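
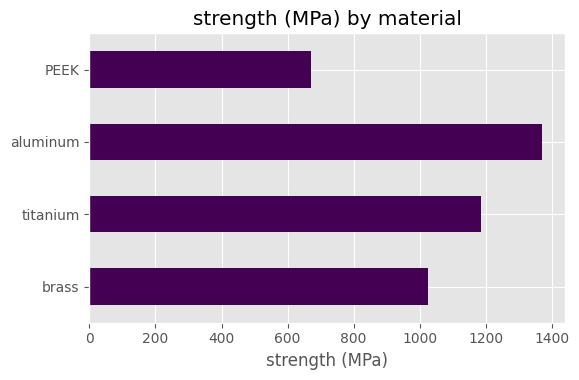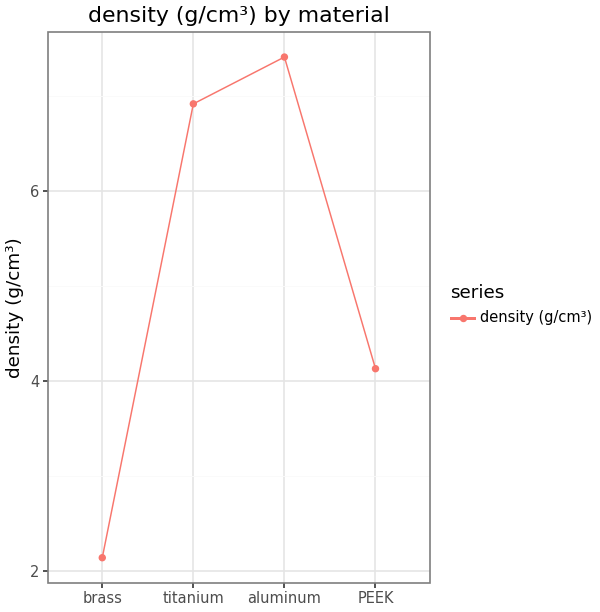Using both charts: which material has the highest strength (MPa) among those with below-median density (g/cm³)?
brass

Chart 2 median density (g/cm³) ≈ 6; below-median materials: brass, PEEK. Among those, brass has the highest strength (MPa) (≈ 1000).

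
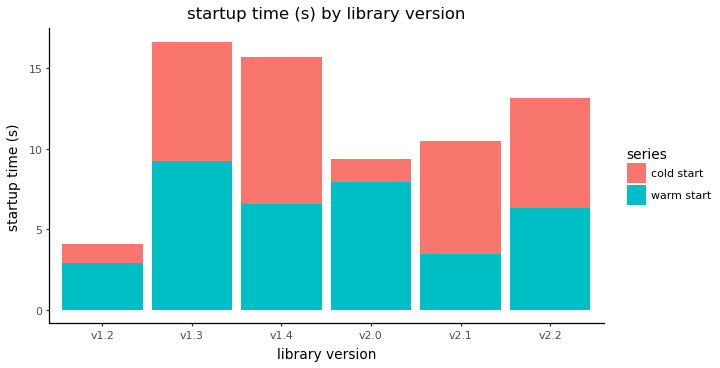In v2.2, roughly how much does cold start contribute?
cold start top ≈ 14, bottom ≈ 6; segment ≈ 8.

≈ 8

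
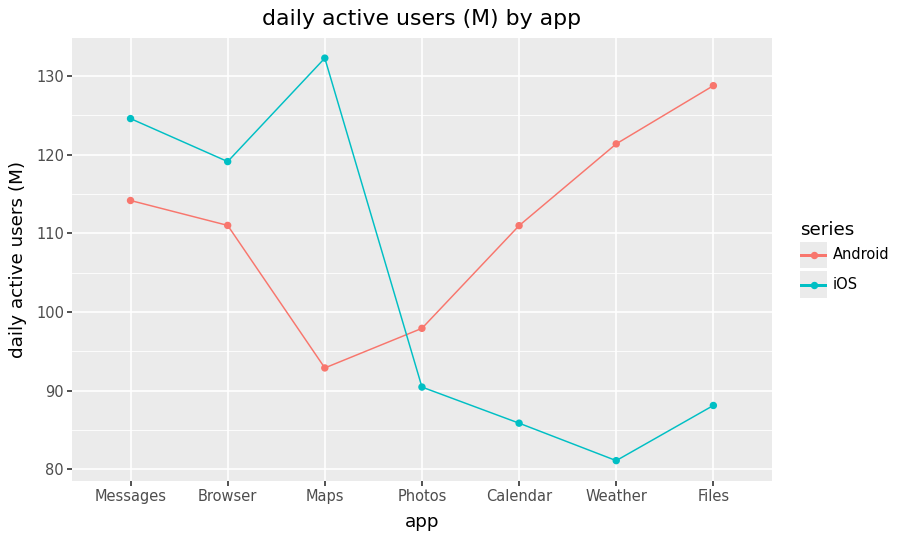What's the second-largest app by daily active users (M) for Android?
Weather

Top 3 for Android: Files ≈ 130, Weather ≈ 120, Messages ≈ 115.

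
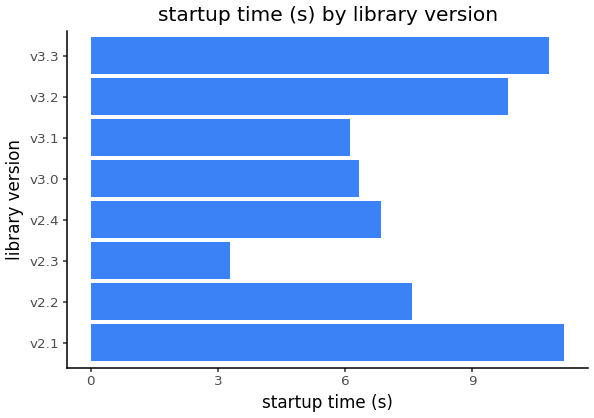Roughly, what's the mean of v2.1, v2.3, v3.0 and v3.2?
(11 + 3 + 6 + 10) / 4 ≈ 8.

≈ 8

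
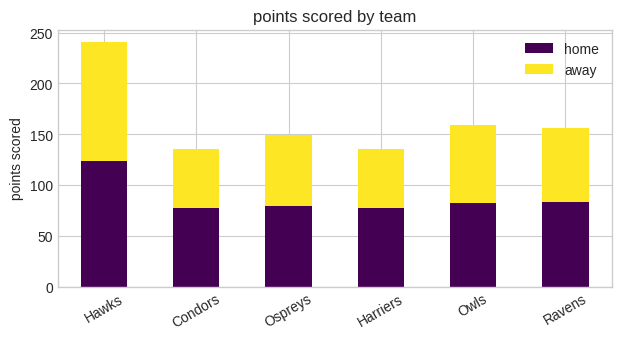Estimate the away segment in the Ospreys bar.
away top ≈ 150, bottom ≈ 75; segment ≈ 75.

≈ 75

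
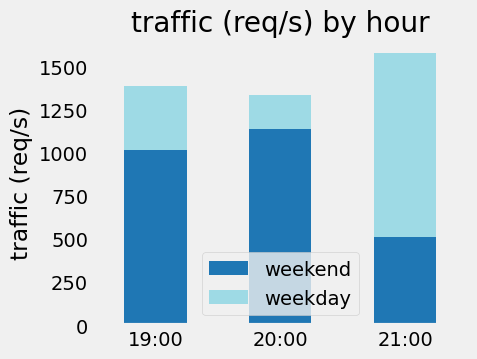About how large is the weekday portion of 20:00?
weekday top ≈ 1400, bottom ≈ 1200; segment ≈ 200.

≈ 200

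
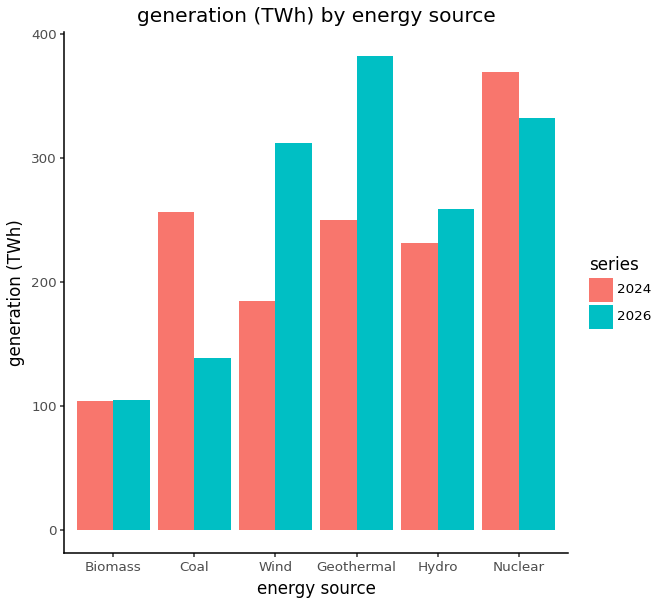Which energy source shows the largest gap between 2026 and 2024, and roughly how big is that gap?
Geothermal, ≈ 150 TWh

Geothermal: 2026 ≈ 400, 2024 ≈ 250 → gap ≈ 150. Next-largest (Wind) is only ≈ 100.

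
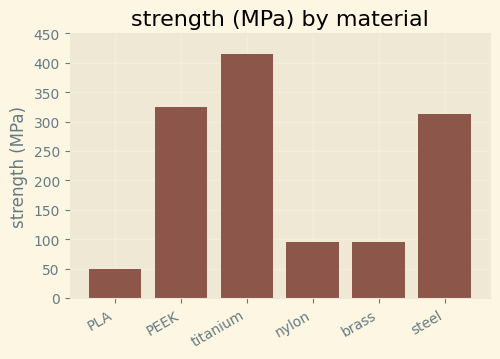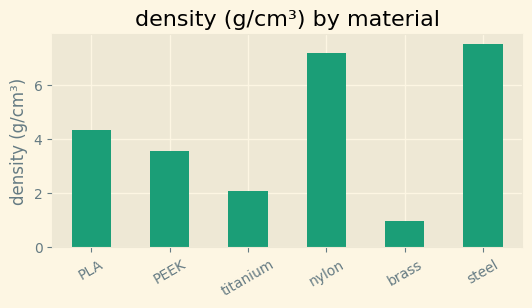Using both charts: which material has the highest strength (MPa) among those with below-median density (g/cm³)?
Chart 2 median density (g/cm³) ≈ 4; below-median materials: PEEK, titanium, brass. Among those, titanium has the highest strength (MPa) (≈ 400).

titanium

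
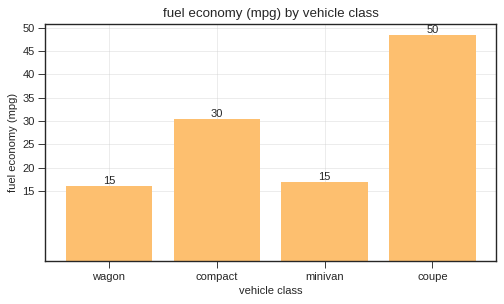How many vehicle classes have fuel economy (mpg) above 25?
2

Above 25: compact, coupe.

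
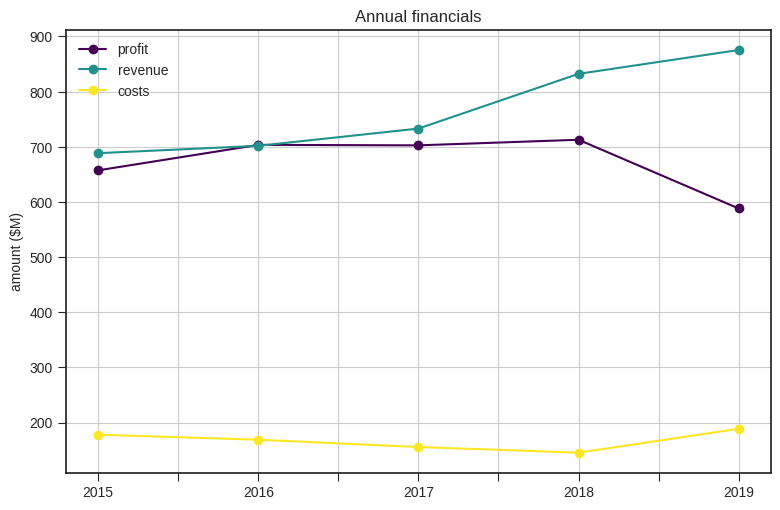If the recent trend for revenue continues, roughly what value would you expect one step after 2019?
Last three: 700, 800, 900 → slope ≈ 100/step → next ≈ 1000.

≈ 1000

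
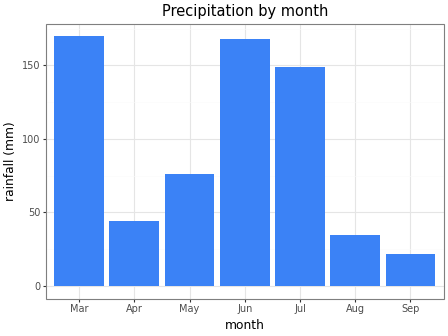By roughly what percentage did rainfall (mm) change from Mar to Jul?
≈ -12.5%

Mar ≈ 160, Jul ≈ 140; (140 − 160) / 160 ≈ -12.5%.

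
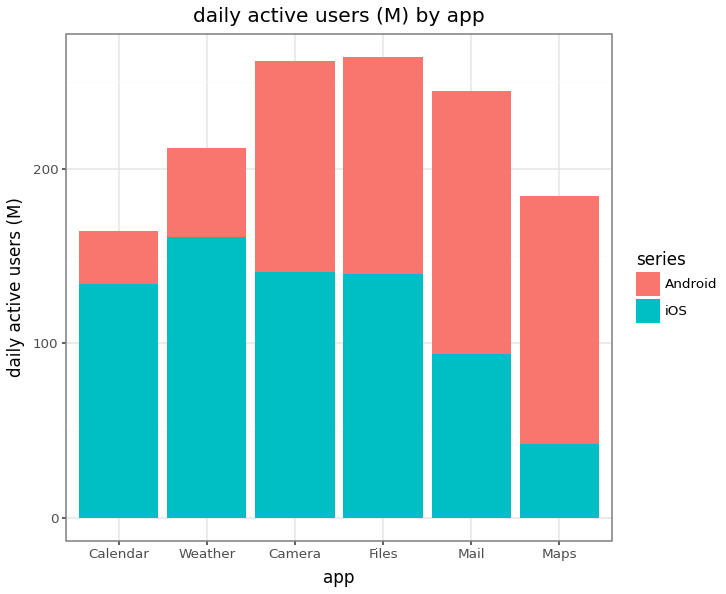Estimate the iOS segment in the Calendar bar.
iOS top ≈ 125, bottom ≈ 0; segment ≈ 125.

≈ 125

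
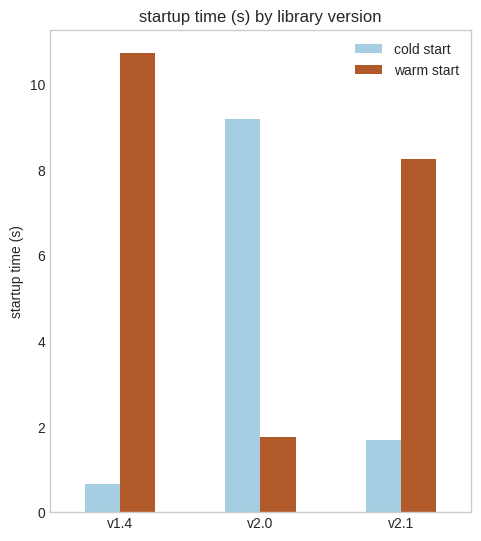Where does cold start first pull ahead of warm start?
v1.4: cold start ≈ 1 vs warm start ≈ 11 (not yet); v2.0: cold start ≈ 9 vs warm start ≈ 2 (first crossover).

v2.0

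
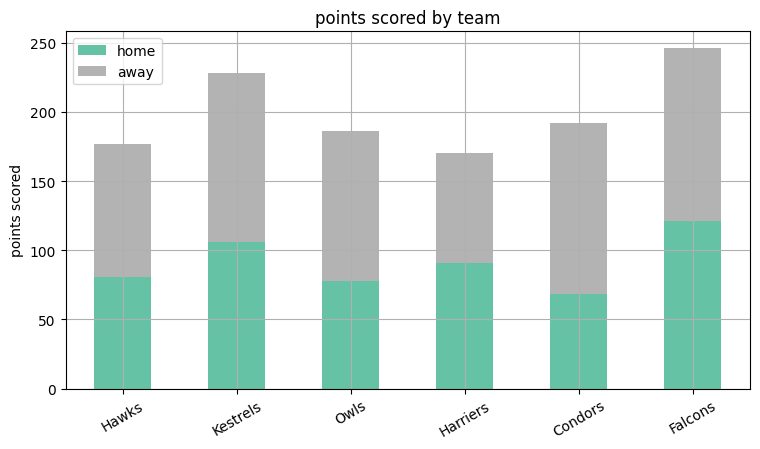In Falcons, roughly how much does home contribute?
home top ≈ 125, bottom ≈ 0; segment ≈ 125.

≈ 125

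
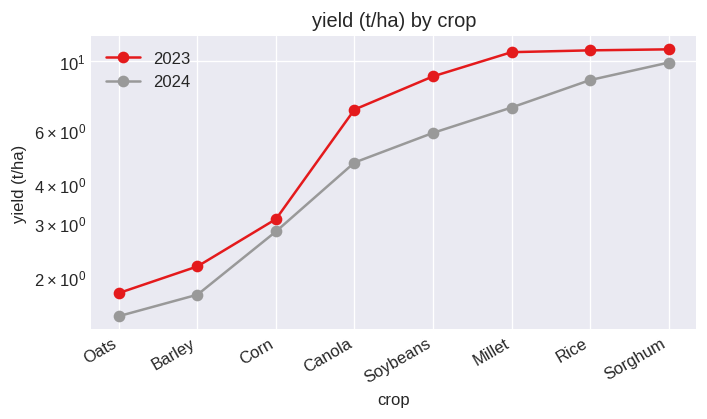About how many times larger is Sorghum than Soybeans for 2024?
≈ 1.67×

Sorghum ≈ 10, Soybeans ≈ 6; 10/6 ≈ 1.67.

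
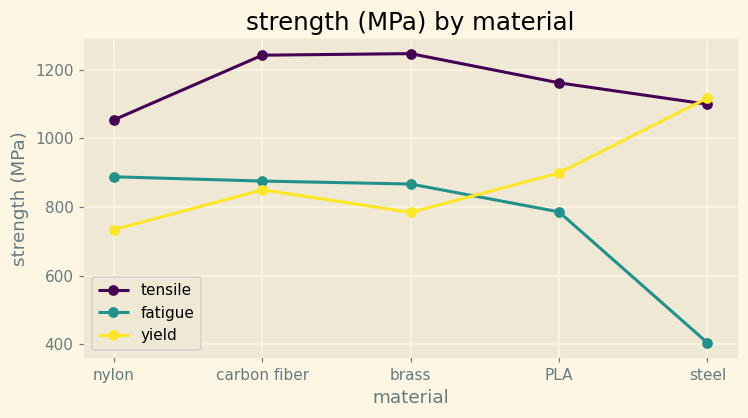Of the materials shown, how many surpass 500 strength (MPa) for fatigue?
4

Above 500: nylon, carbon fiber, brass, PLA.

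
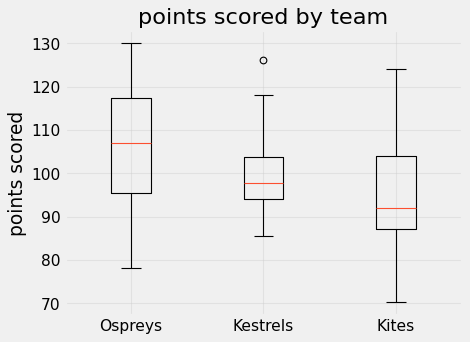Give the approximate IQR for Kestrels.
Q3 ≈ 104, Q1 ≈ 94; IQR ≈ 10.

≈ 10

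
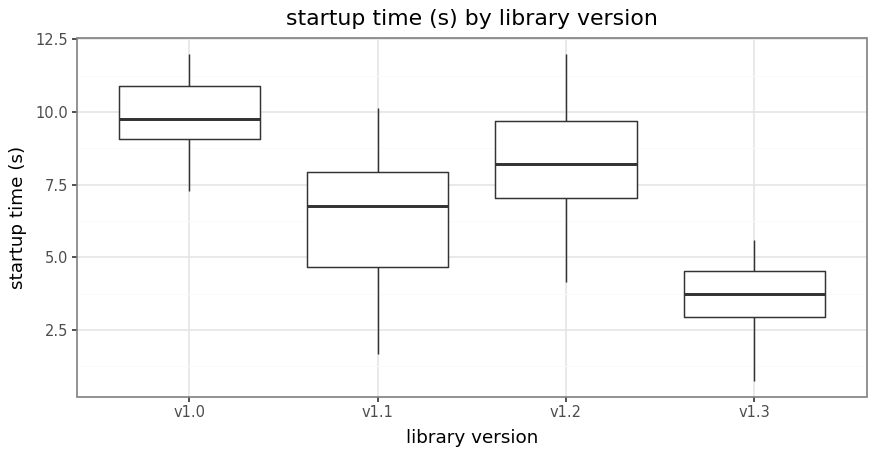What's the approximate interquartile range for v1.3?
Q3 ≈ 4.5, Q1 ≈ 3.0; IQR ≈ 1.5.

≈ 1.5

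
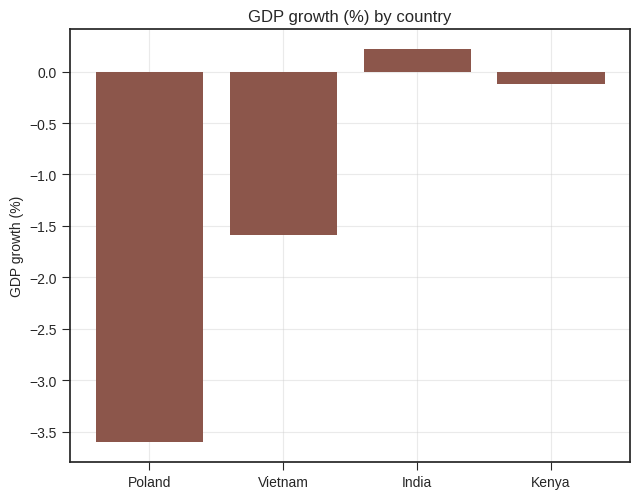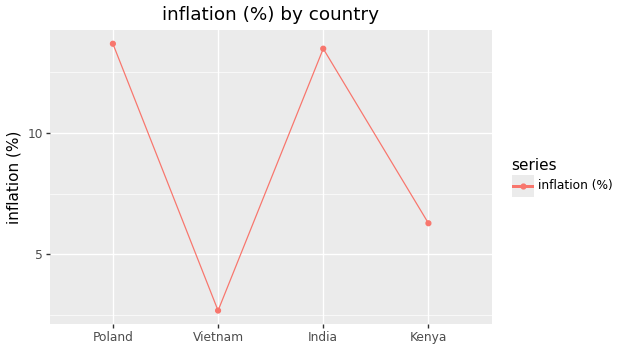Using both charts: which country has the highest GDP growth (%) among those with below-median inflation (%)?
Kenya

Chart 2 median inflation (%) ≈ 10; below-median countries: Vietnam, Kenya. Among those, Kenya has the highest GDP growth (%) (≈ -0.1).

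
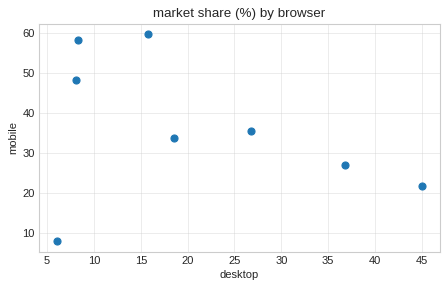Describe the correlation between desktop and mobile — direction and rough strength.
Points are negatively correlated; weak (|r| ≈ 0.3).

negative, weak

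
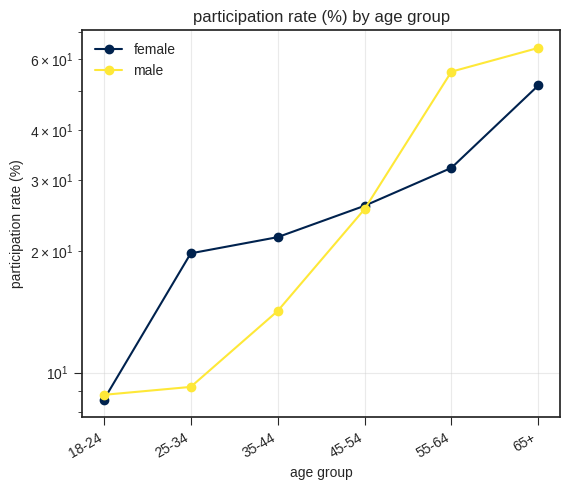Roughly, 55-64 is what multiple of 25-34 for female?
55-64 ≈ 30, 25-34 ≈ 20; 30/20 ≈ 1.5.

≈ 1.5×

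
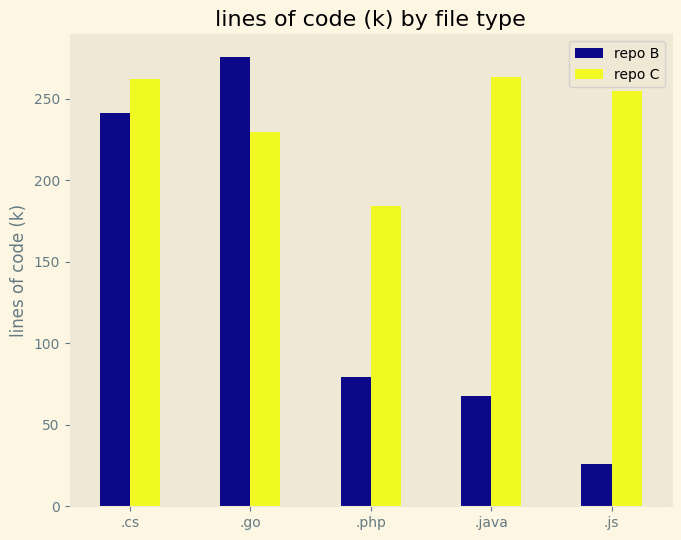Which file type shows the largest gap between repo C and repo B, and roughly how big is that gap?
.js: repo C ≈ 250, repo B ≈ 25 → gap ≈ 225. Next-largest (.java) is only ≈ 200.

.js, ≈ 225 k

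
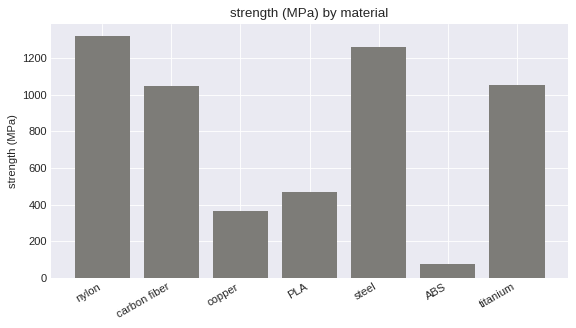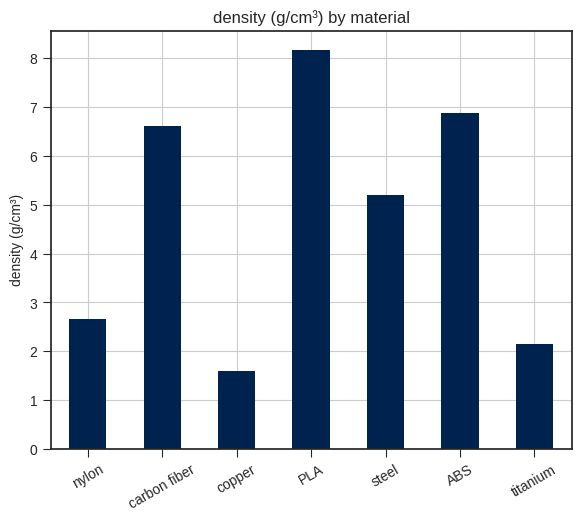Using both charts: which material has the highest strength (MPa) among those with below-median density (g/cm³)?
nylon

Chart 2 median density (g/cm³) ≈ 5; below-median materials: nylon, copper, titanium. Among those, nylon has the highest strength (MPa) (≈ 1400).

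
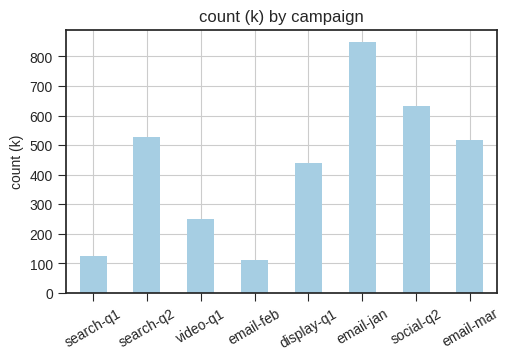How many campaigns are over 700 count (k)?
1

Above 700: email-jan.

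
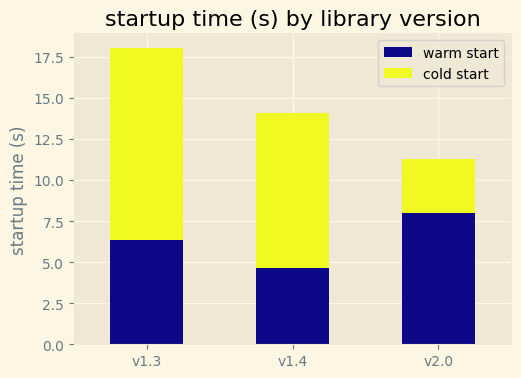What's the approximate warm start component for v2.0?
≈ 8

warm start top ≈ 8, bottom ≈ 0; segment ≈ 8.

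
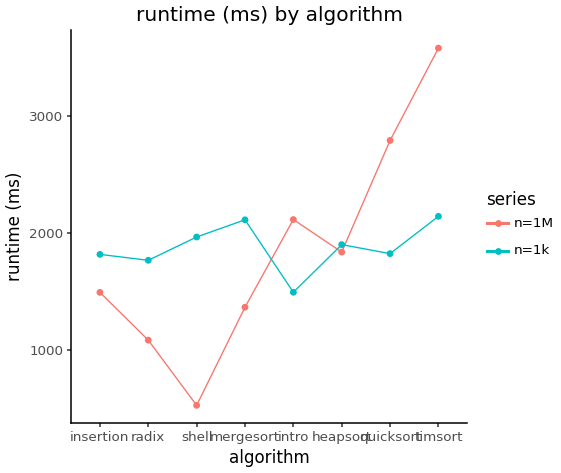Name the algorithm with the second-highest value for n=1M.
quicksort

Top 3 for n=1M: timsort ≈ 3500, quicksort ≈ 3000, intro ≈ 2000.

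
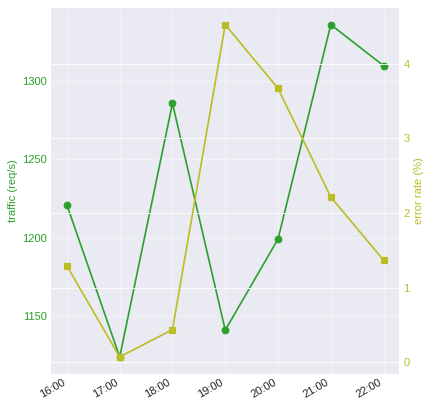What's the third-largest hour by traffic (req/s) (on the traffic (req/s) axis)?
18:00

Top 4 (on the traffic (req/s) axis): 21:00 ≈ 1340, 22:00 ≈ 1300, 18:00 ≈ 1280, 16:00 ≈ 1220.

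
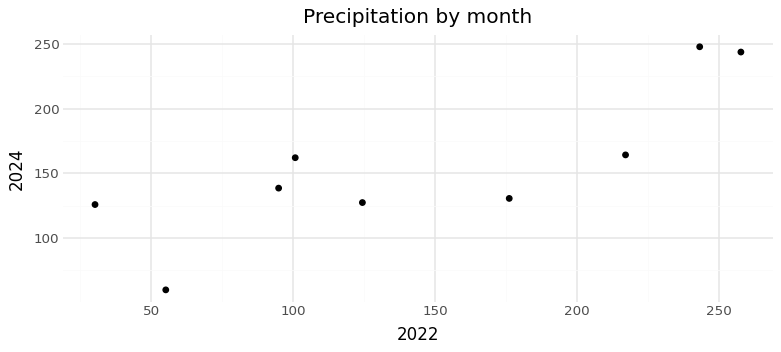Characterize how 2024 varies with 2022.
positive, strong

Points are positively correlated; strong (|r| ≈ 0.8).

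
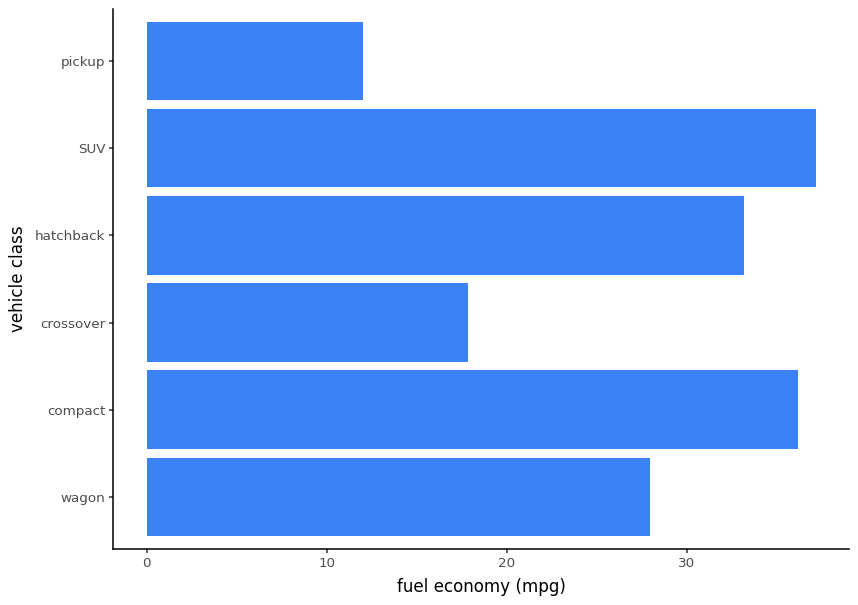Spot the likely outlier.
pickup

pickup ≈ 10; the rest sit between ≈ 20 and ≈ 35.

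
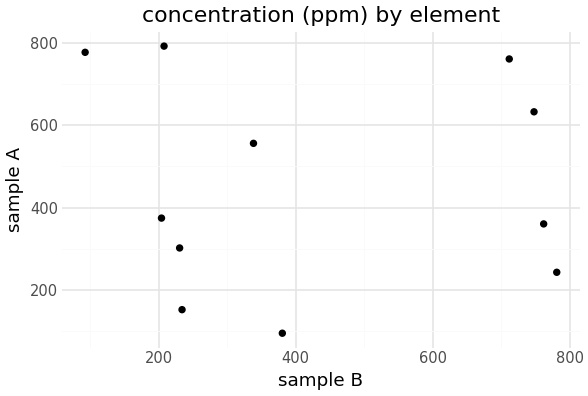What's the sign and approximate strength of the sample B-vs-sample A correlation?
no clear correlation

Points are roughly uncorrelated; weak (|r| ≈ 0.0).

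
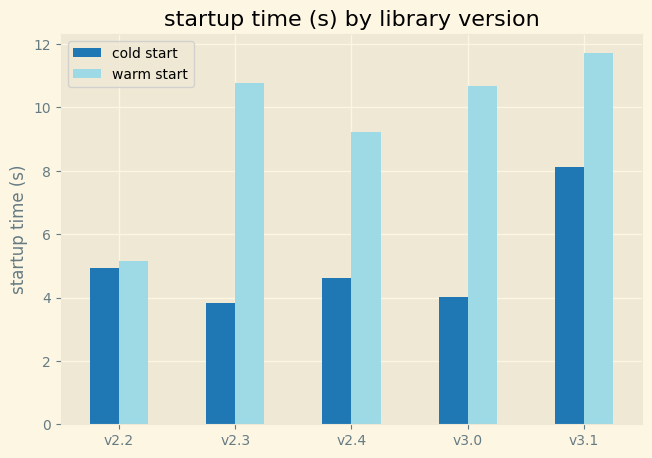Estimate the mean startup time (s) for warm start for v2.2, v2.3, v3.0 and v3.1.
(5 + 11 + 11 + 12) / 4 ≈ 10.

≈ 10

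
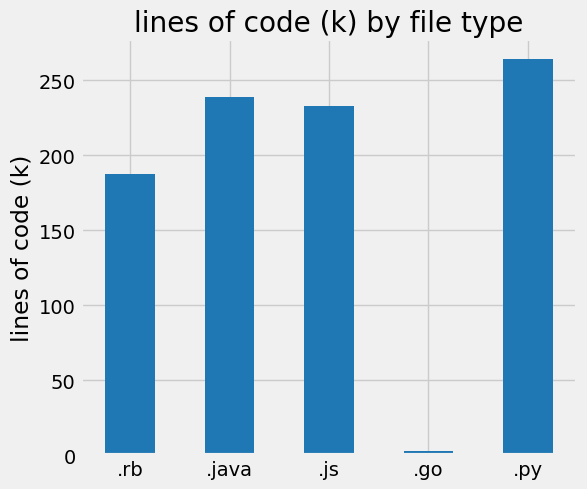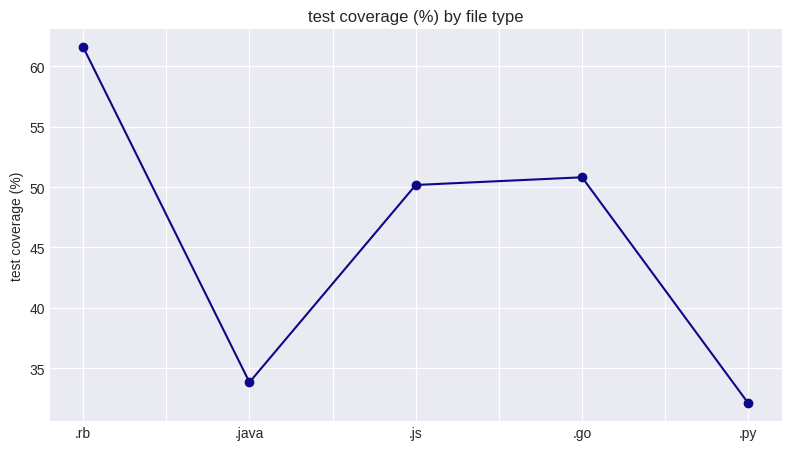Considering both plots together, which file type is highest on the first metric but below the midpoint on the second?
Chart 2 median test coverage (%) ≈ 50; below-median file types: .java, .py. Among those, .py has the highest lines of code (k) (≈ 275).

.py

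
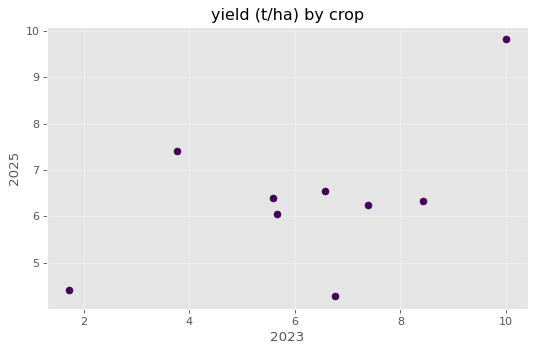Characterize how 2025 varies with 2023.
positive, moderate

Points are positively correlated; moderate (|r| ≈ 0.6).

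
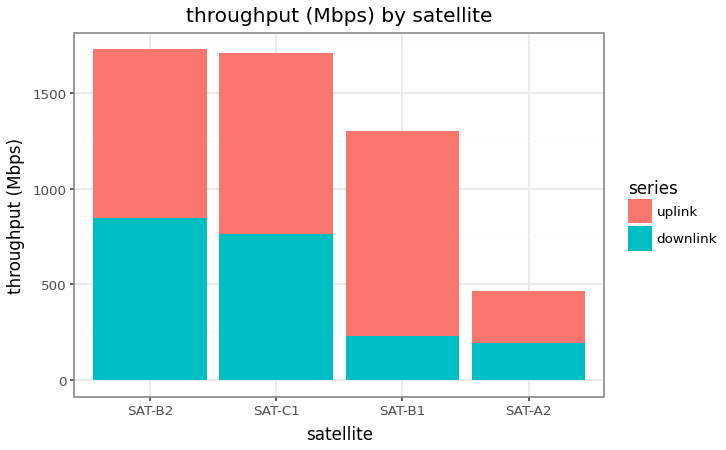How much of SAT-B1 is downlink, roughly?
≈ 200

downlink top ≈ 200, bottom ≈ 0; segment ≈ 200.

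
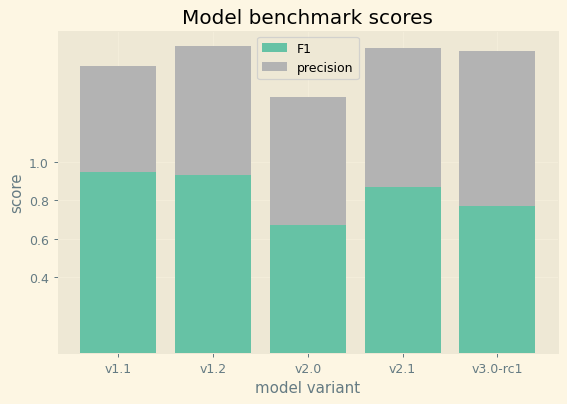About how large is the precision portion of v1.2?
precision top ≈ 1.6, bottom ≈ 1.0; segment ≈ 0.6.

≈ 0.6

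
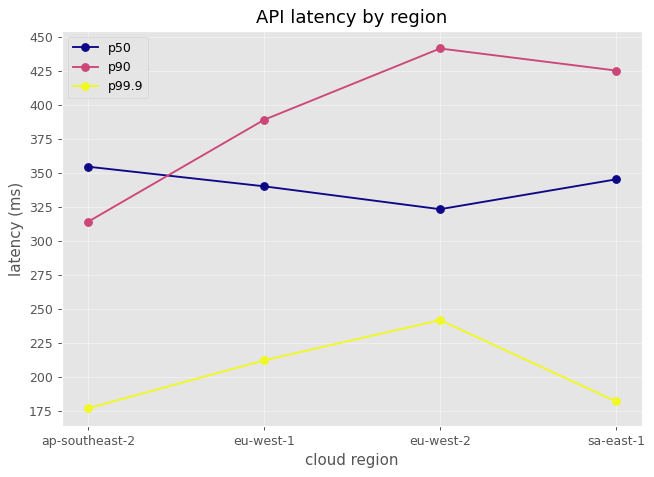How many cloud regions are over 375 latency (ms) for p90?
3

Above 375: eu-west-1, eu-west-2, sa-east-1.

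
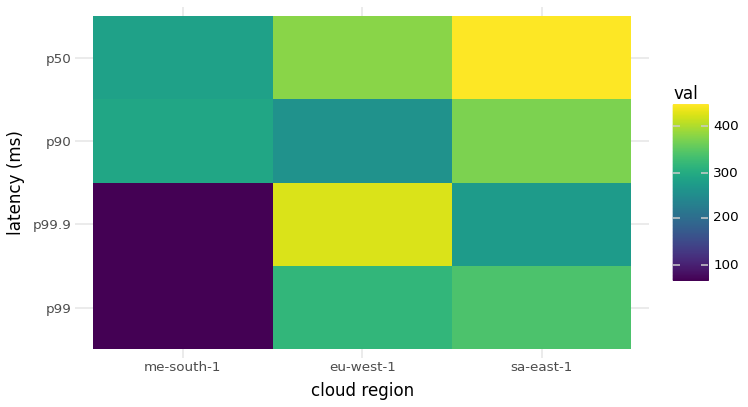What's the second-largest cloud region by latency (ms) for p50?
Top 3 for p50: sa-east-1 ≈ 450, eu-west-1 ≈ 400, me-south-1 ≈ 300.

eu-west-1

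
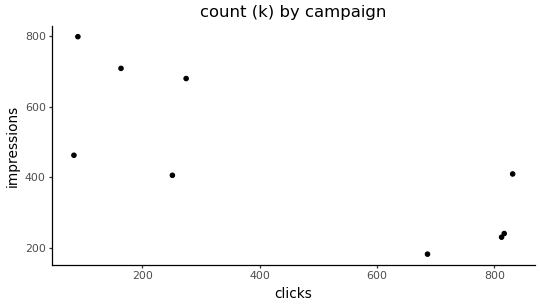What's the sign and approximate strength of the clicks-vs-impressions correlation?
negative, strong

Points are negatively correlated; strong (|r| ≈ 0.8).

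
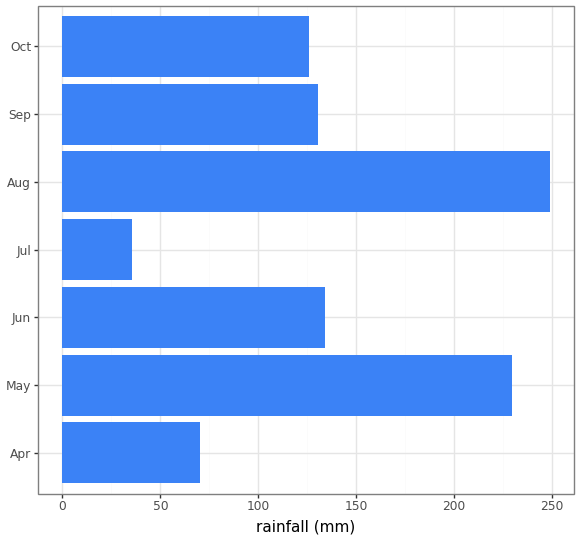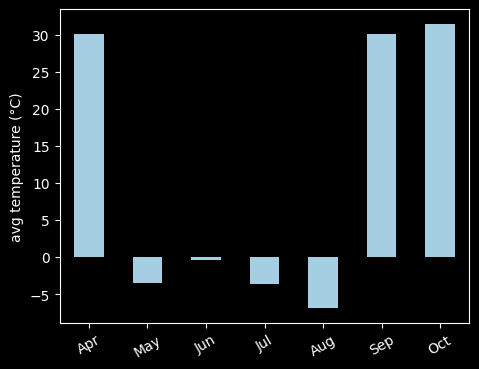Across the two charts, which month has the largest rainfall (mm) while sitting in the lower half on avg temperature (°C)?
Aug

Chart 2 median avg temperature (°C) ≈ 0; below-median months: May, Jul, Aug. Among those, Aug has the highest rainfall (mm) (≈ 250).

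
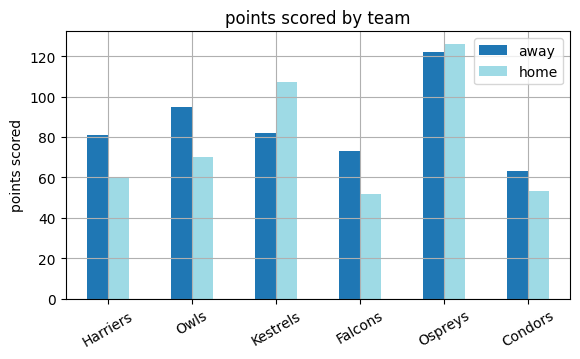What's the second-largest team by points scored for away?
Owls

Top 3 for away: Ospreys ≈ 120, Owls ≈ 100, Kestrels ≈ 80.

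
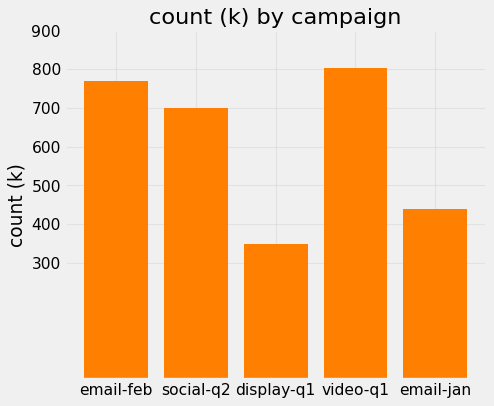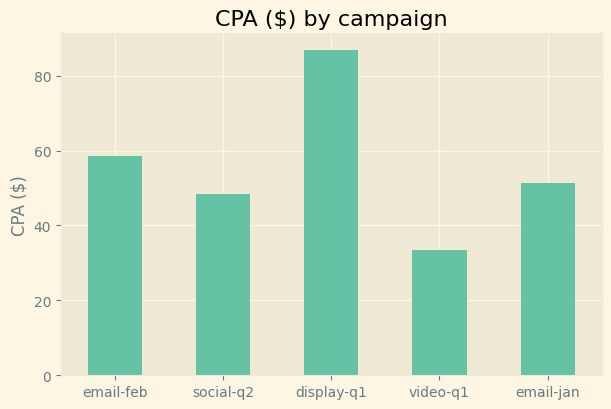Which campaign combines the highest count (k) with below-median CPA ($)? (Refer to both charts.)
video-q1

Chart 2 median CPA ($) ≈ 50; below-median campaigns: social-q2, video-q1. Among those, video-q1 has the highest count (k) (≈ 800).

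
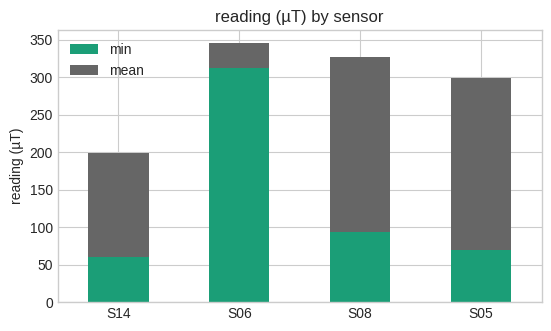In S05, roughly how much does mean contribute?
mean top ≈ 300, bottom ≈ 50; segment ≈ 250.

≈ 250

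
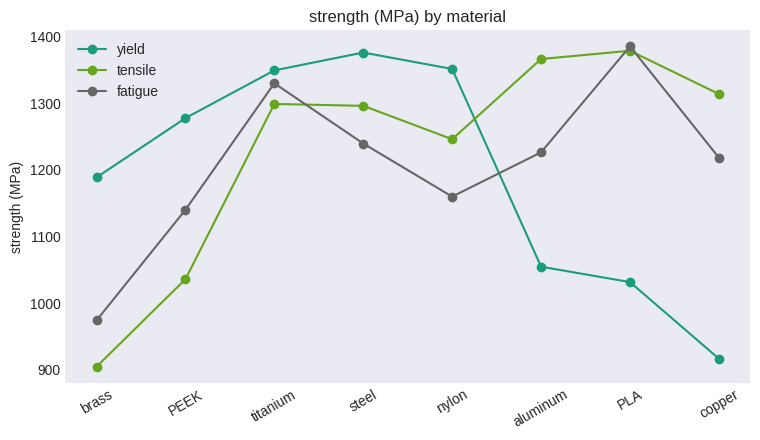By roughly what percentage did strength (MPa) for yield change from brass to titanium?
≈ +12.5%

brass ≈ 1200, titanium ≈ 1350; (1350 − 1200) / 1200 ≈ +12.5%.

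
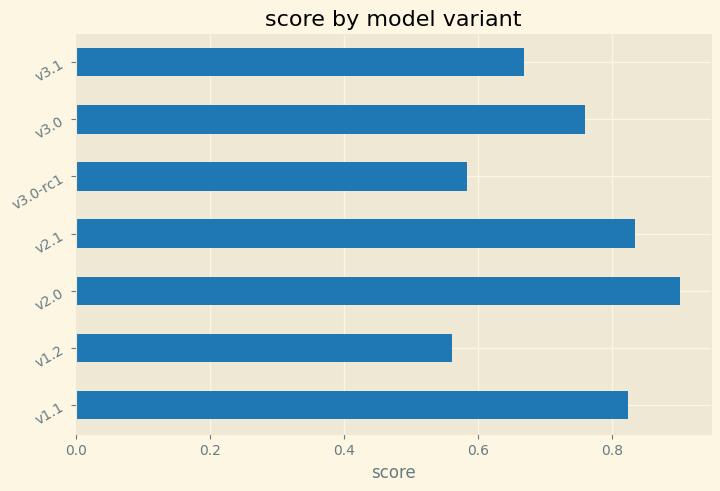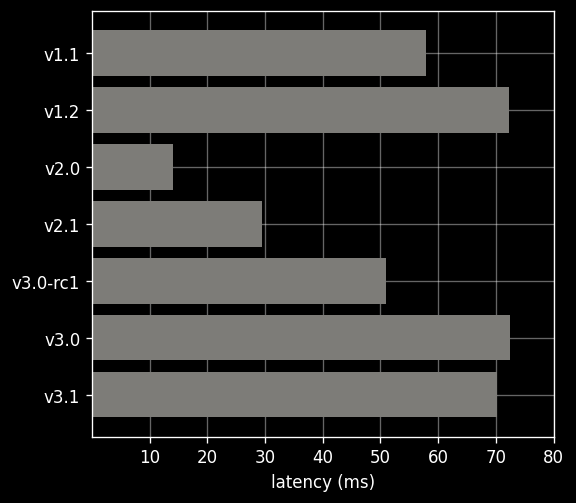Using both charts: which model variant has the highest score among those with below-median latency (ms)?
Chart 2 median latency (ms) ≈ 60; below-median model variants: v2.0, v2.1, v3.0-rc1. Among those, v2.0 has the highest score (≈ 0.9).

v2.0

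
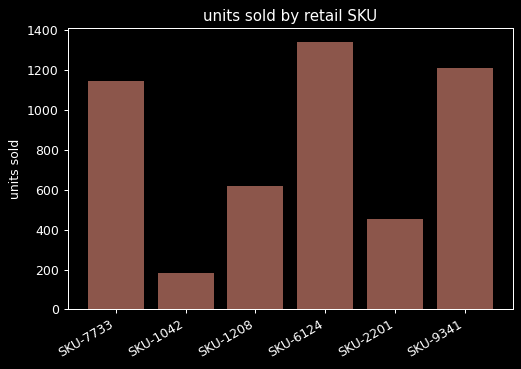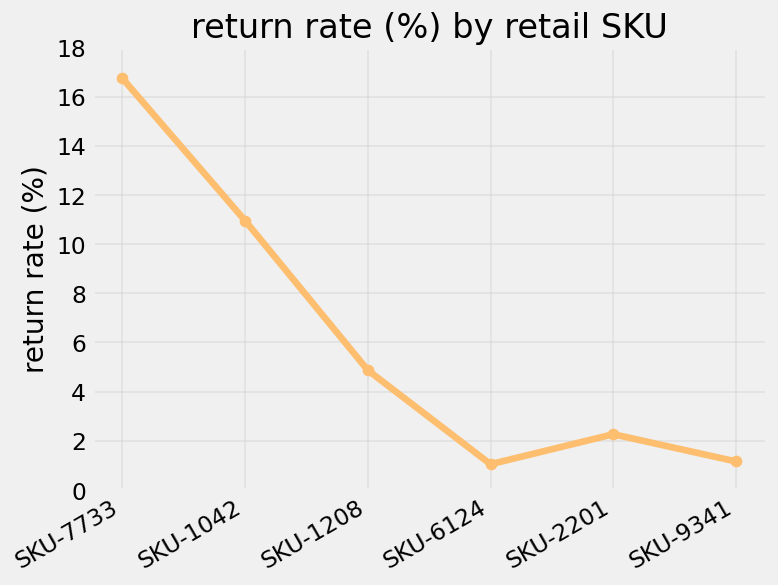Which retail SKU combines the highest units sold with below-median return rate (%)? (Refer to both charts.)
SKU-6124

Chart 2 median return rate (%) ≈ 4; below-median retail SKUs: SKU-6124, SKU-2201, SKU-9341. Among those, SKU-6124 has the highest units sold (≈ 1400).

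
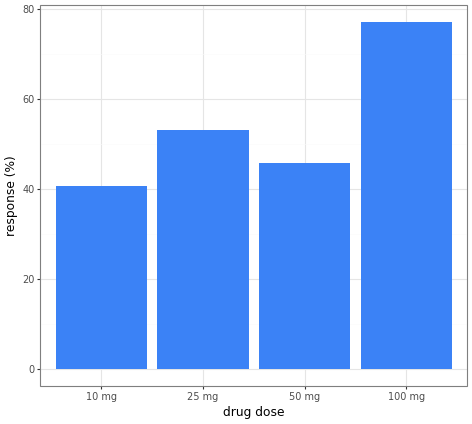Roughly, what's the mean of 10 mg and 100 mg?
(40 + 80) / 2 ≈ 60.

≈ 60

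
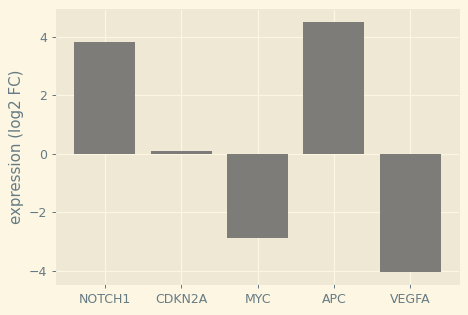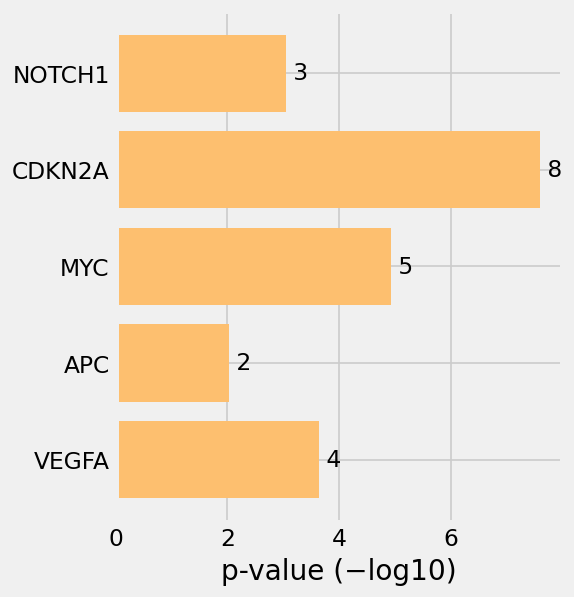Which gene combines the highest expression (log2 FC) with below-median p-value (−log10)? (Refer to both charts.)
Chart 2 median p-value (−log10) ≈ 4; below-median genes: NOTCH1, APC. Among those, APC has the highest expression (log2 FC) (≈ 4.5).

APC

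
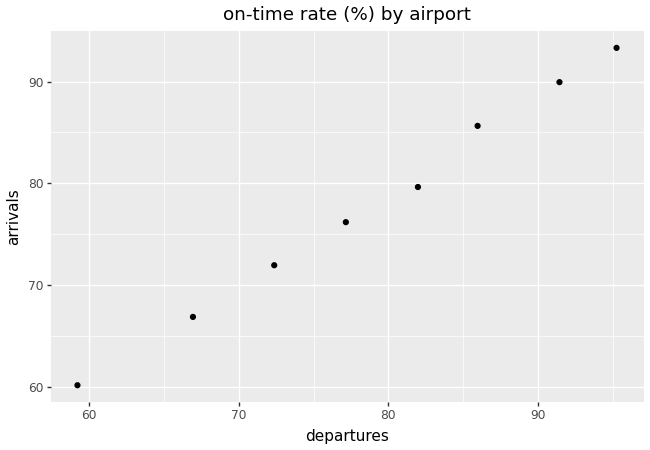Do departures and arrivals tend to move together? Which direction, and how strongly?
positive, strong

Points are positively correlated; strong (|r| ≈ 1.0).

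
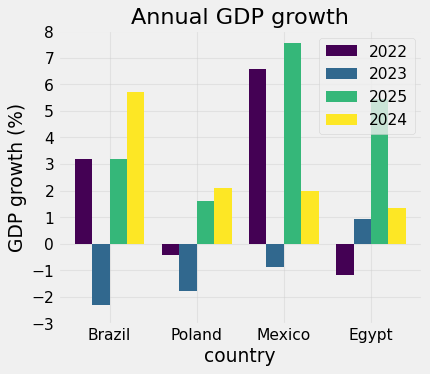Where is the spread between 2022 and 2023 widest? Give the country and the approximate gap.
Mexico: 2022 ≈ 7, 2023 ≈ -1 → gap ≈ 8. Next-largest (Brazil) is only ≈ 5.

Mexico, ≈ 8 %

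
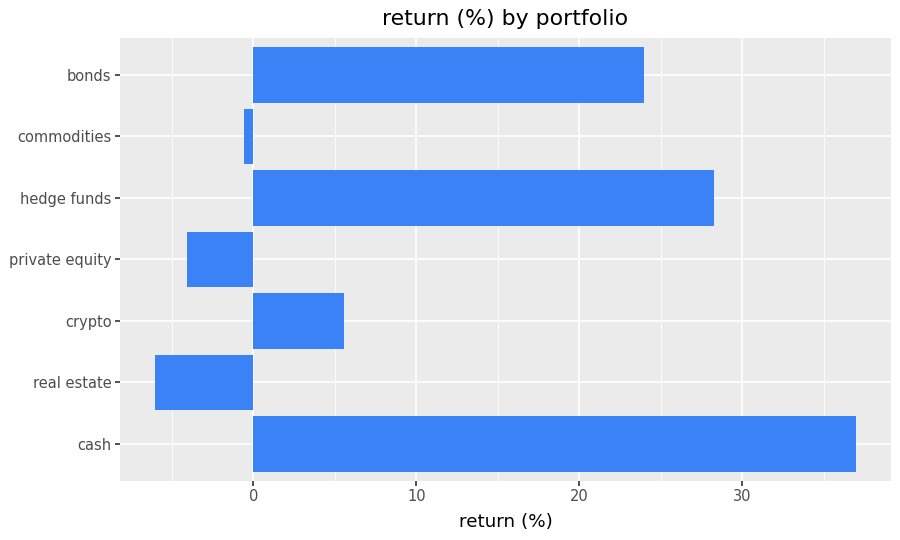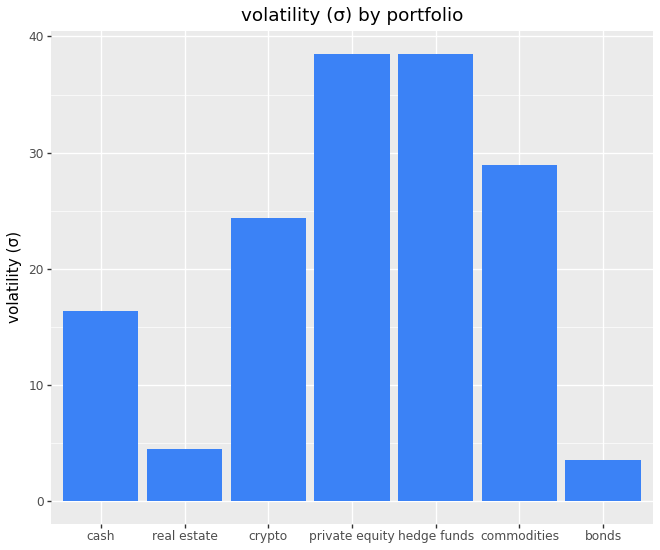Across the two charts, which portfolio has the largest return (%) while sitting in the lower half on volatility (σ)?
cash

Chart 2 median volatility (σ) ≈ 25; below-median portfolios: cash, real estate, bonds. Among those, cash has the highest return (%) (≈ 35).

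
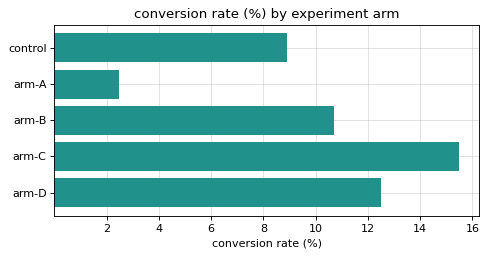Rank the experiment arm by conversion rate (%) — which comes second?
arm-D

Top 3: arm-C ≈ 16, arm-D ≈ 12, arm-B ≈ 10.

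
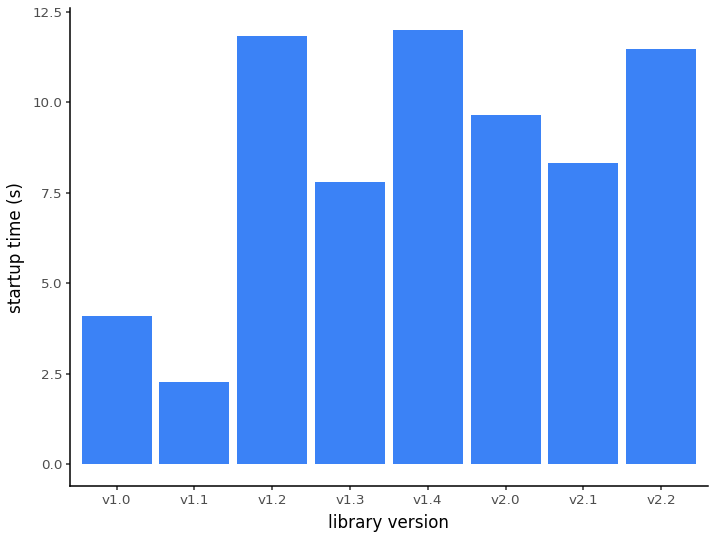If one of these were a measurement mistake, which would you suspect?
v1.1 ≈ 2; the rest sit between ≈ 4 and ≈ 12.

v1.1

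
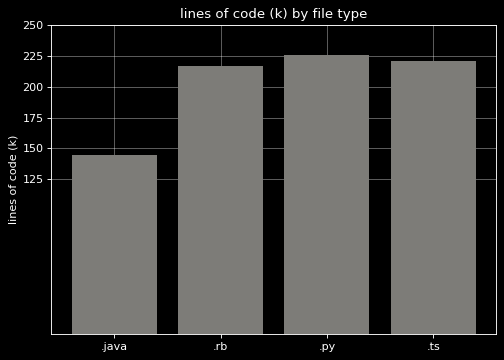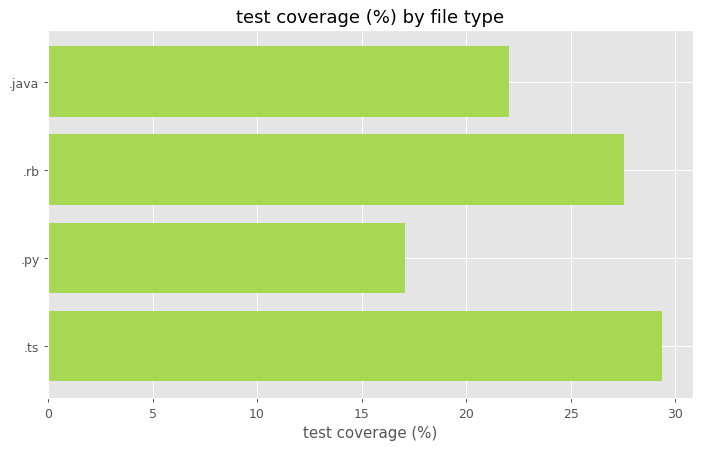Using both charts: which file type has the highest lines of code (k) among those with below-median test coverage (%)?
.py

Chart 2 median test coverage (%) ≈ 25; below-median file types: .java, .py. Among those, .py has the highest lines of code (k) (≈ 225).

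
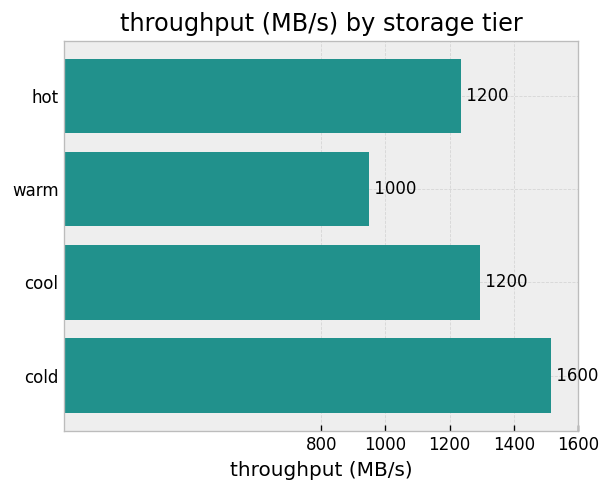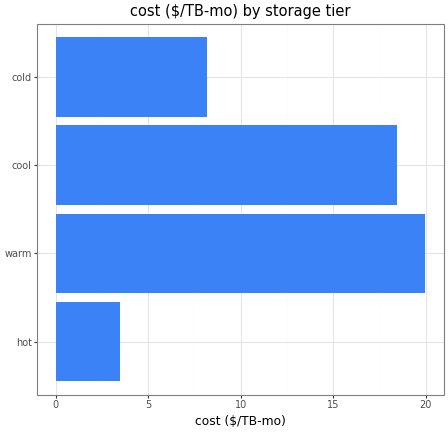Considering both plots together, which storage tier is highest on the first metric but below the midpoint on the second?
cold

Chart 2 median cost ($/TB-mo) ≈ 14; below-median storage tiers: hot, cold. Among those, cold has the highest throughput (MB/s) (≈ 1600).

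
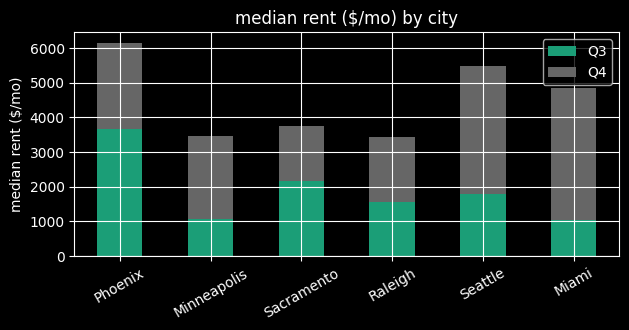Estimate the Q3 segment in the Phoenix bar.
Q3 top ≈ 4000, bottom ≈ 0; segment ≈ 4000.

≈ 4000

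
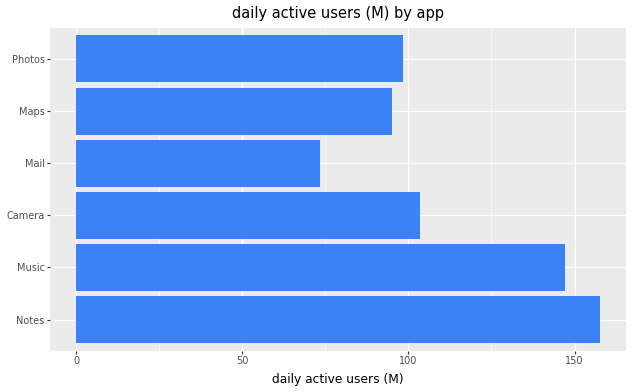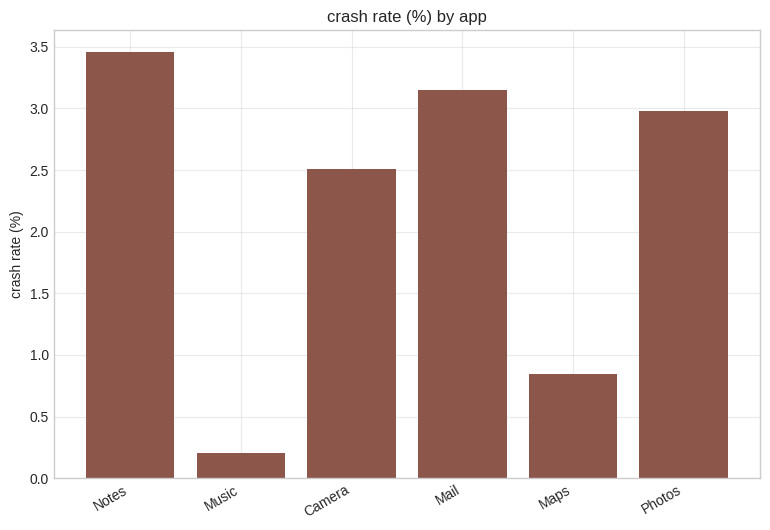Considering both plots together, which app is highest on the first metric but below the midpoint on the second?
Chart 2 median crash rate (%) ≈ 2.5; below-median apps: Music, Camera, Maps. Among those, Music has the highest daily active users (M) (≈ 140).

Music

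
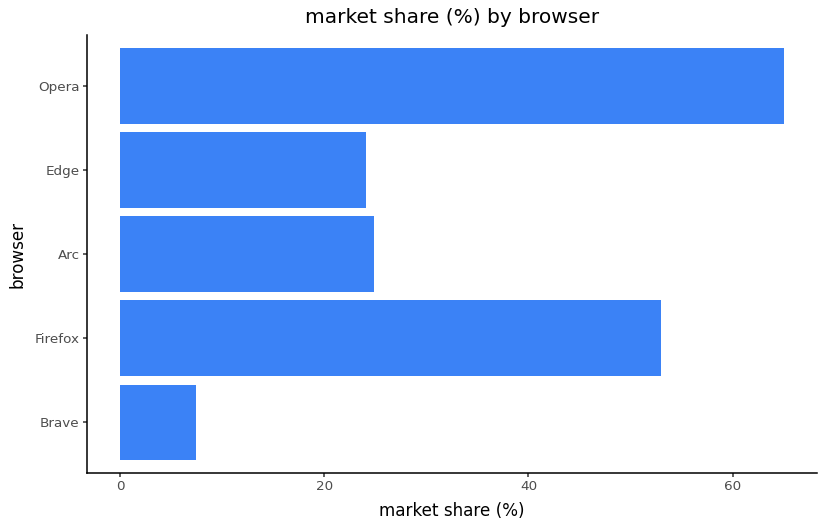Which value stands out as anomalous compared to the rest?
Opera ≈ 60; the rest sit between ≈ 10 and ≈ 50.

Opera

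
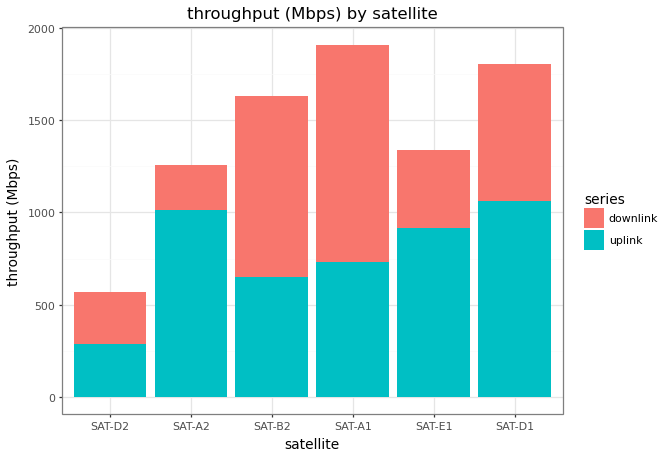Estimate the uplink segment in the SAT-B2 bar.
≈ 600

uplink top ≈ 600, bottom ≈ 0; segment ≈ 600.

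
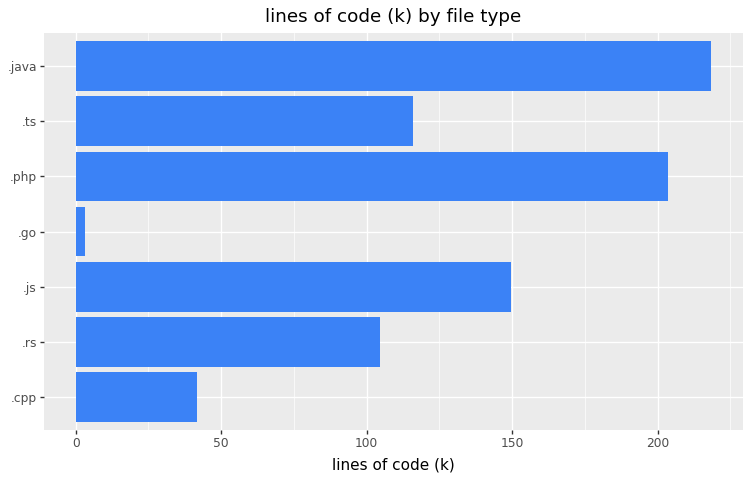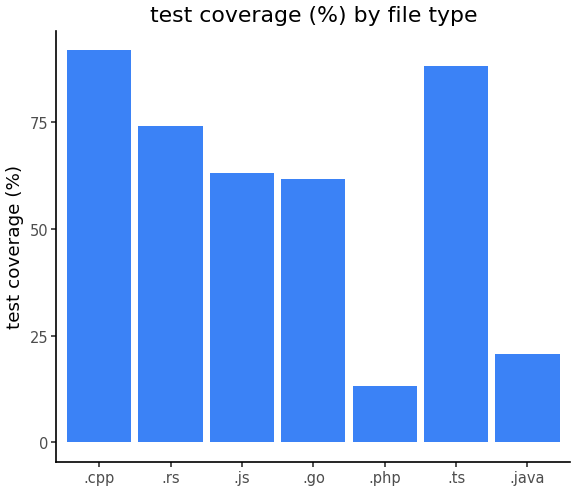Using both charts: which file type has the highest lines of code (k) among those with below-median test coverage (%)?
Chart 2 median test coverage (%) ≈ 60; below-median file types: .go, .php, .java. Among those, .java has the highest lines of code (k) (≈ 225).

.java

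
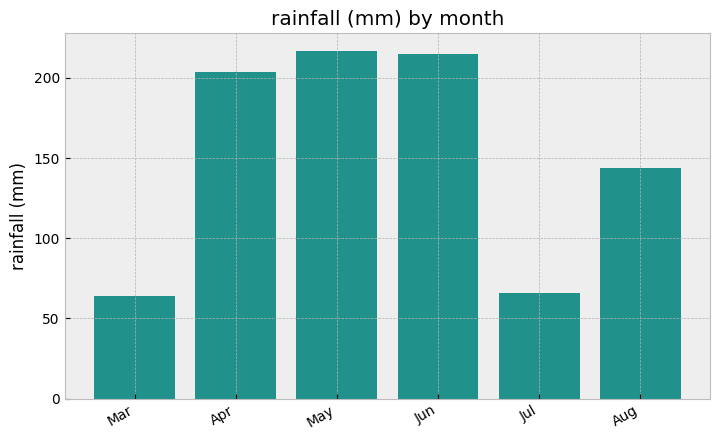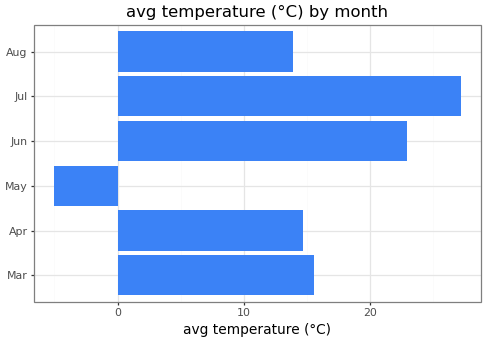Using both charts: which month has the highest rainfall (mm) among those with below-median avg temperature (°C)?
Chart 2 median avg temperature (°C) ≈ 15; below-median months: Apr, May, Aug. Among those, May has the highest rainfall (mm) (≈ 220).

May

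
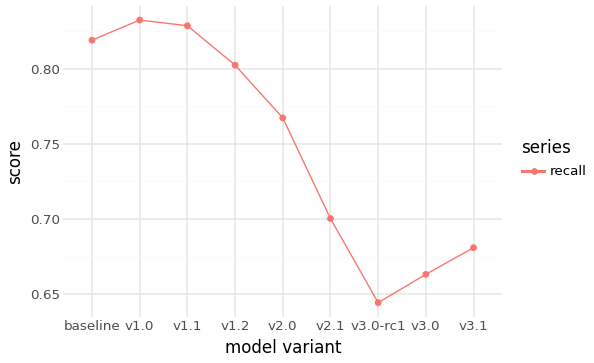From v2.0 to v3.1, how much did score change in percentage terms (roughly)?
≈ -10.5%

v2.0 ≈ 0.76, v3.1 ≈ 0.68; (0.68 − 0.76) / 0.76 ≈ -10.5%.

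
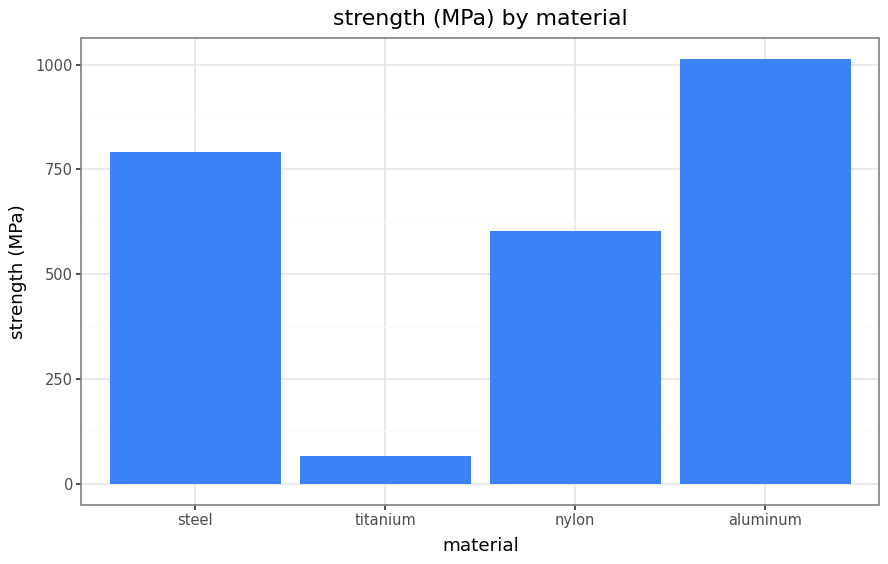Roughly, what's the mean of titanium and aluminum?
(100 + 1000) / 2 ≈ 550.

≈ 550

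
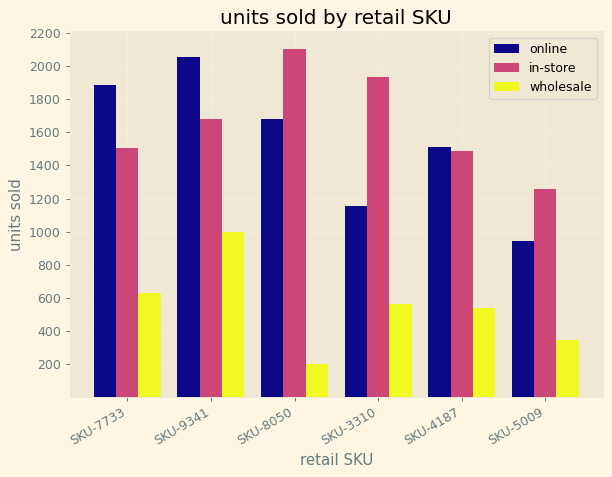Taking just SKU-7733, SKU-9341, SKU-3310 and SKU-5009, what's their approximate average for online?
(1800 + 2000 + 1200 + 1000) / 4 ≈ 1500.

≈ 1500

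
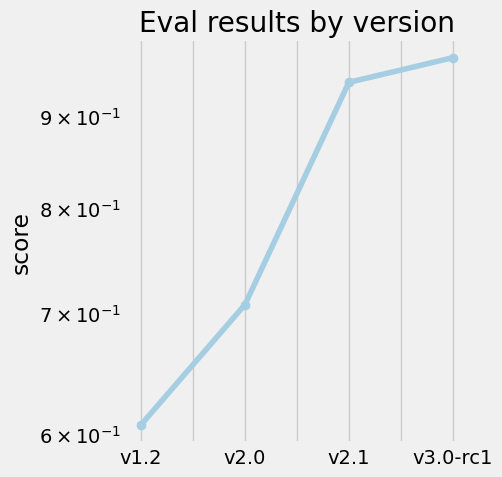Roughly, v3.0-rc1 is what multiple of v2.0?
≈ 1.36×

v3.0-rc1 ≈ 0.95, v2.0 ≈ 0.70; 0.95/0.70 ≈ 1.36.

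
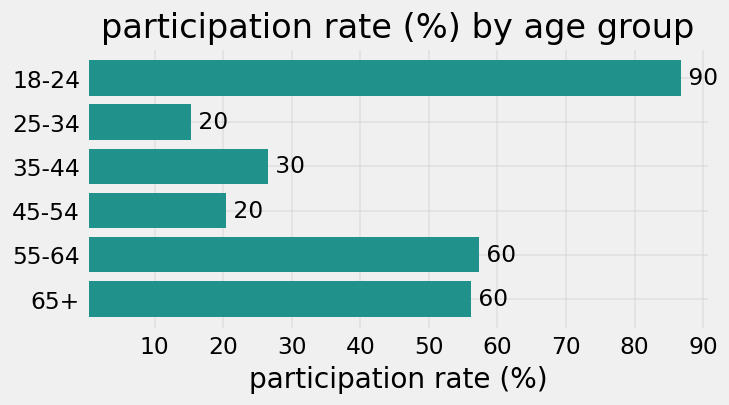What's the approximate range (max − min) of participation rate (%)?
Max 18-24 ≈ 90, min 25-34 ≈ 20; range ≈ 70.

≈ 70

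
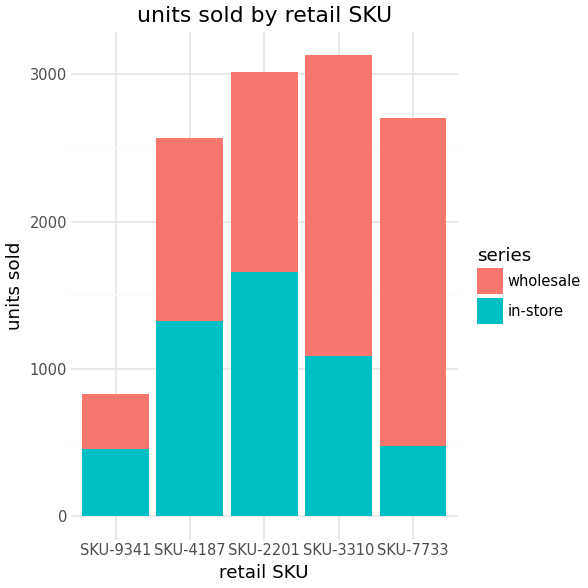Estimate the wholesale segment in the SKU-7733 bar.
wholesale top ≈ 2500, bottom ≈ 500; segment ≈ 2000.

≈ 2000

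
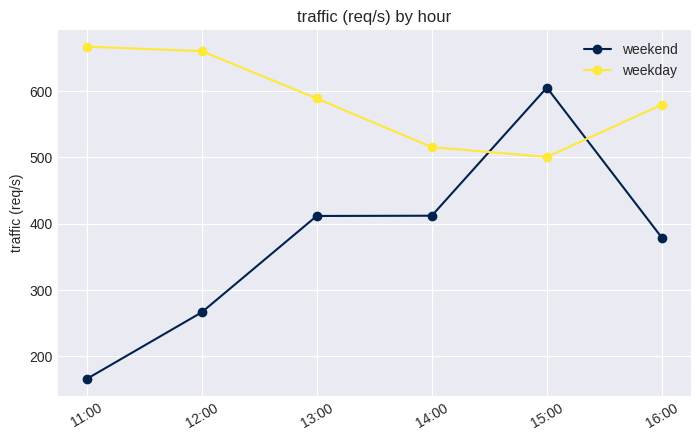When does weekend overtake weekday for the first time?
15:00

14:00: weekend ≈ 400 vs weekday ≈ 500 (not yet); 15:00: weekend ≈ 600 vs weekday ≈ 500 (first crossover).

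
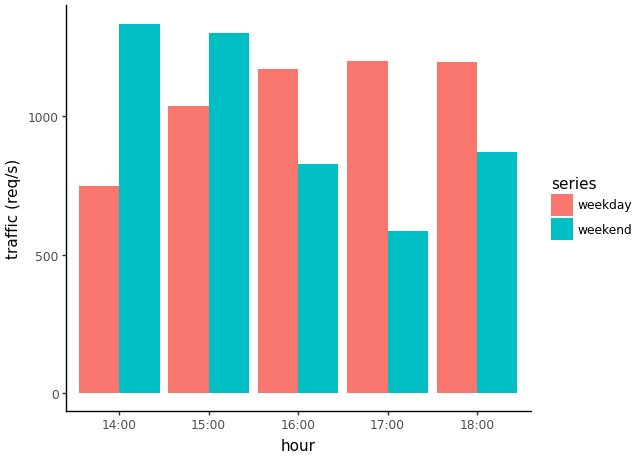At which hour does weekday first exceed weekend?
16:00

15:00: weekday ≈ 1000 vs weekend ≈ 1400 (not yet); 16:00: weekday ≈ 1200 vs weekend ≈ 800 (first crossover).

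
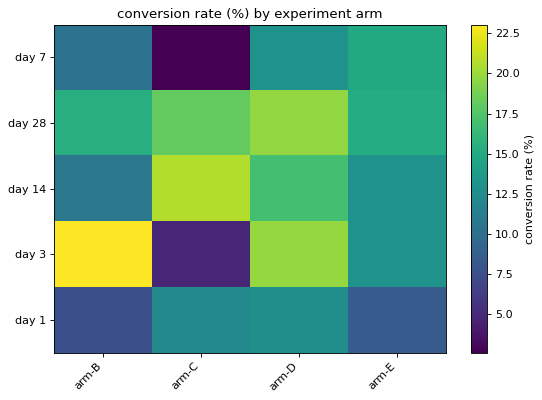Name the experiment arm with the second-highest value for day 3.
arm-D

Top 3 for day 3: arm-B ≈ 24, arm-D ≈ 20, arm-E ≈ 14.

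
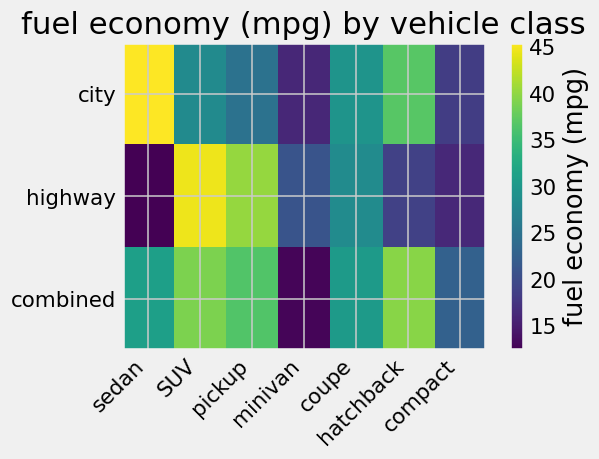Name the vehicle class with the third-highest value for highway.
Top 4 for highway: SUV ≈ 45, pickup ≈ 40, coupe ≈ 30, minivan ≈ 20.

coupe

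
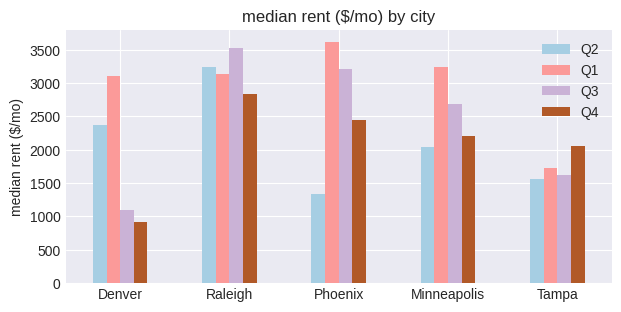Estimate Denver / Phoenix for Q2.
≈ 1.67×

Denver ≈ 2500, Phoenix ≈ 1500; 2500/1500 ≈ 1.67.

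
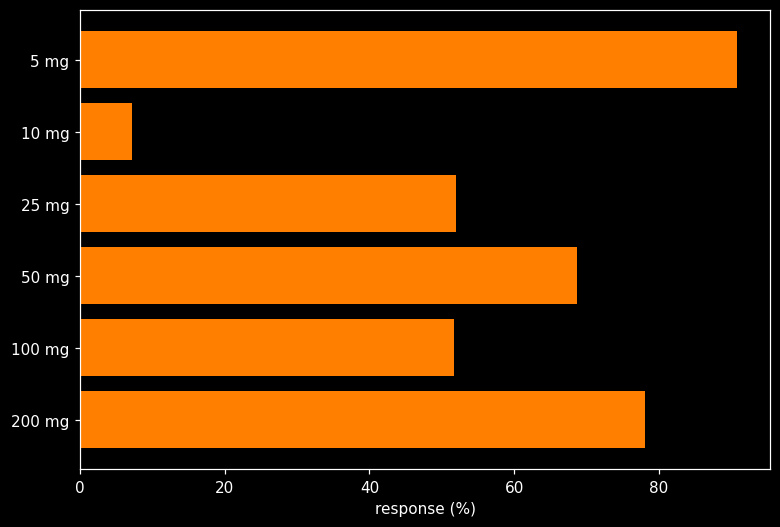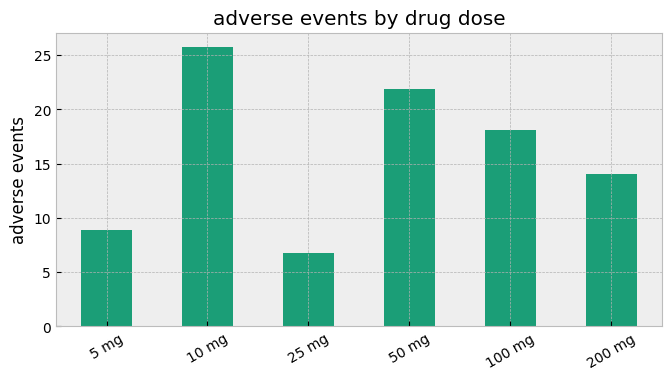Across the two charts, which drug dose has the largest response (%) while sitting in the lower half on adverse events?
5 mg

Chart 2 median adverse events ≈ 15; below-median drug doses: 5 mg, 25 mg, 200 mg. Among those, 5 mg has the highest response (%) (≈ 90).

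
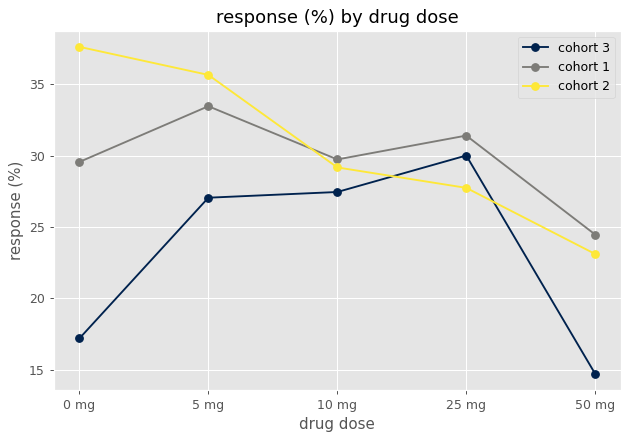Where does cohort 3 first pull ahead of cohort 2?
10 mg: cohort 3 ≈ 28 vs cohort 2 ≈ 30 (not yet); 25 mg: cohort 3 ≈ 30 vs cohort 2 ≈ 28 (first crossover).

25 mg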